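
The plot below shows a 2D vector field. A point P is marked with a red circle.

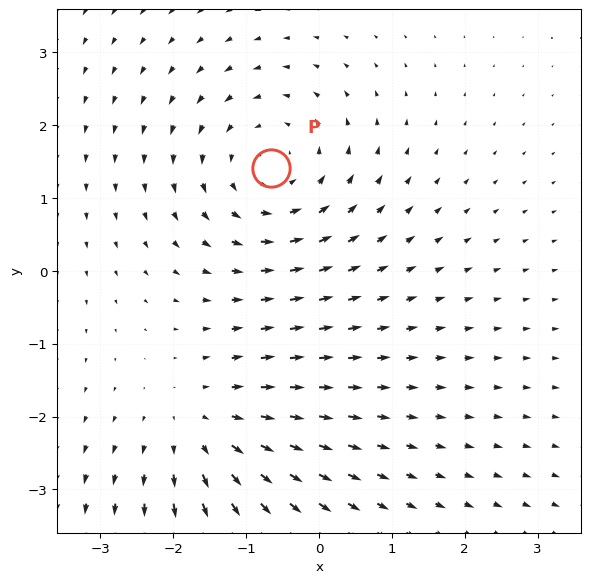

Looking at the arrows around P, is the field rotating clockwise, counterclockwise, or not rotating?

counterclockwise

Near P at (-0.7, 1.4) the arrows circulate counterclockwise. The curl (z-component) there is about +4; positive curl means counterclockwise rotation.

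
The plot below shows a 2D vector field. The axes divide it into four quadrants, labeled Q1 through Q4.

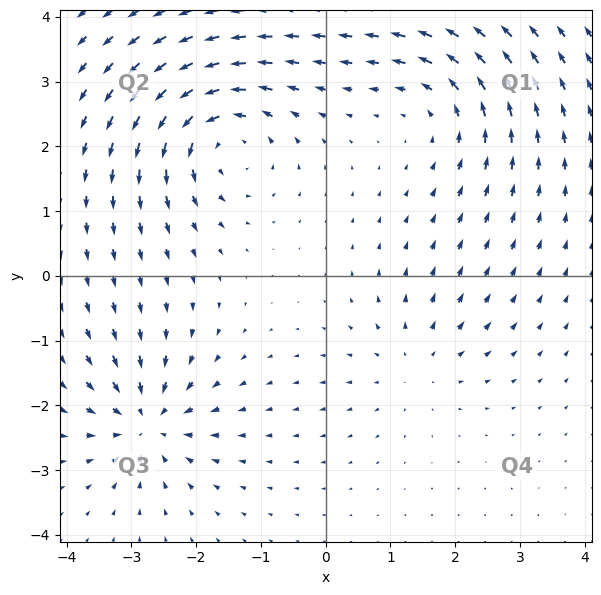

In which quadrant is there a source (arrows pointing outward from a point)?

Q4

The source sits at approximately (1.4, -1.3), which lies in quadrant Q4. The divergence there is about +3, positive as expected for a source.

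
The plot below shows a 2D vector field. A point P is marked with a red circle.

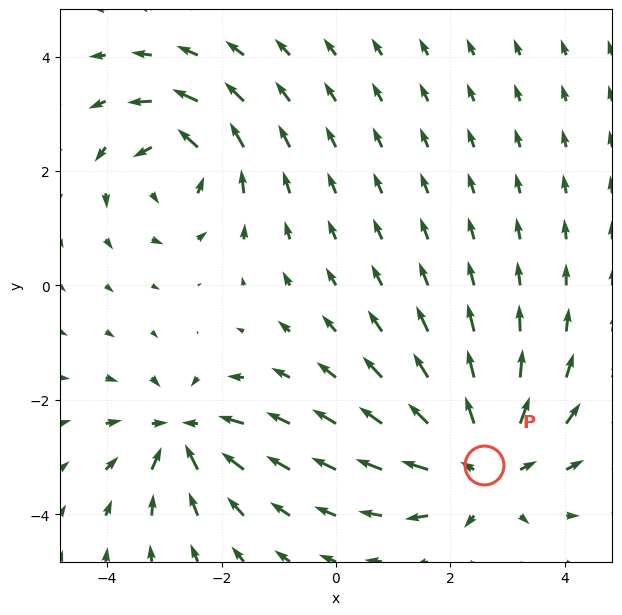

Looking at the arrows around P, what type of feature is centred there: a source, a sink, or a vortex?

source

At P (2.6, -3.1) the arrows spread outward. Divergence about +5, curl ≈0 — positive divergence with near-zero curl is a source.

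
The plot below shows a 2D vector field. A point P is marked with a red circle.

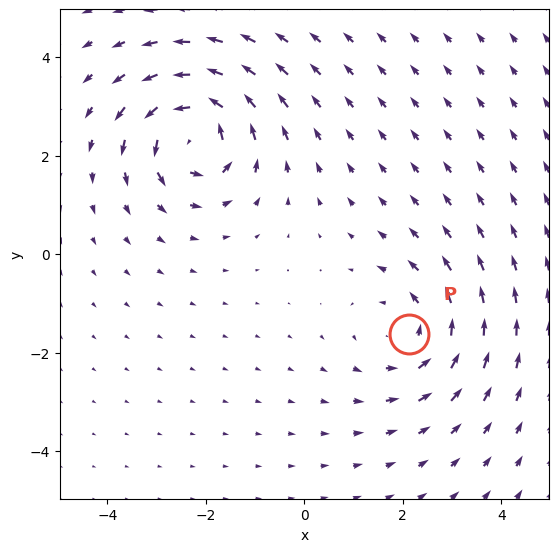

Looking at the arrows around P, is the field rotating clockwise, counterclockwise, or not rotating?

Near P at (2.1, -1.6) the arrows circulate counterclockwise. The curl (z-component) there is about +3; positive curl means counterclockwise rotation.

counterclockwise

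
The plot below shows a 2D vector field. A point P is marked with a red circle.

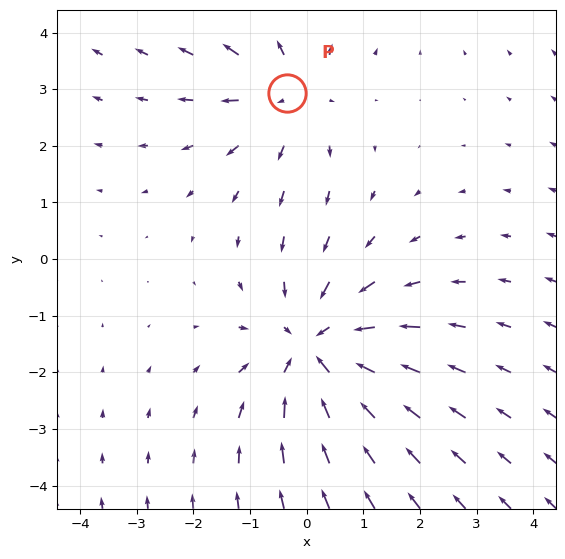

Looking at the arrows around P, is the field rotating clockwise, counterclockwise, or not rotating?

Near P at (-0.4, 2.9) the arrows show no circulation. The curl there is ≈0.

not rotating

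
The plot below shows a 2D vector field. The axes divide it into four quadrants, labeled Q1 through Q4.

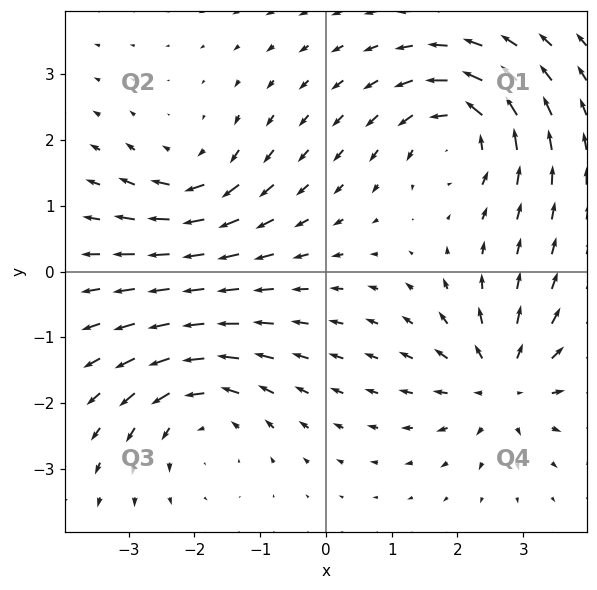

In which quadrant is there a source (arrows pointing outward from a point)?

Q4

The source sits at approximately (2.7, -1.7), which lies in quadrant Q4. The divergence there is about +5, positive as expected for a source.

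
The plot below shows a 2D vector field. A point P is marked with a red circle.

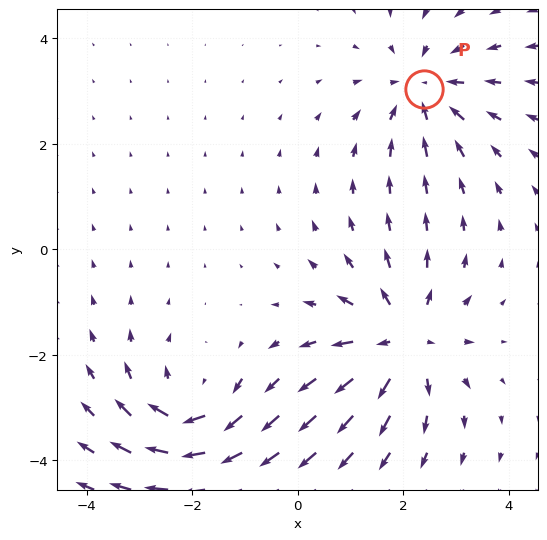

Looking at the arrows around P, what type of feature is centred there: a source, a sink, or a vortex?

At P (2.4, 3.0) the arrows converge inward. Divergence about -3, curl ≈0 — negative divergence with near-zero curl is a sink.

sink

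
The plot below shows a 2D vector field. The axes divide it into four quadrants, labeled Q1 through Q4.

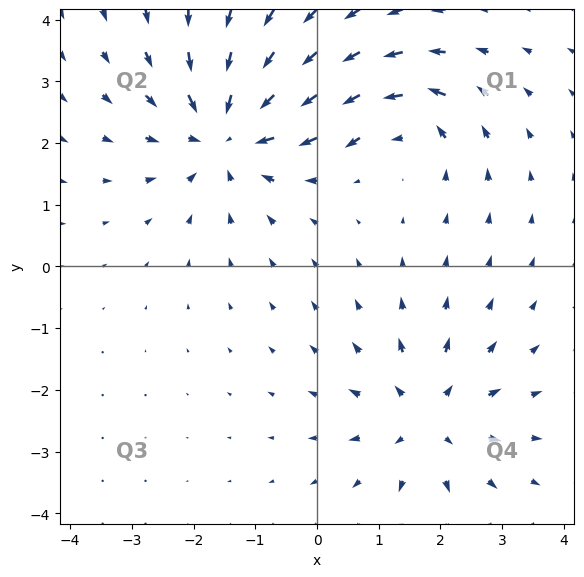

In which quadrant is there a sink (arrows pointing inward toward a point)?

The sink sits at approximately (-1.5, 2.2), which lies in quadrant Q2. The divergence there is about -5, negative as expected for a sink.

Q2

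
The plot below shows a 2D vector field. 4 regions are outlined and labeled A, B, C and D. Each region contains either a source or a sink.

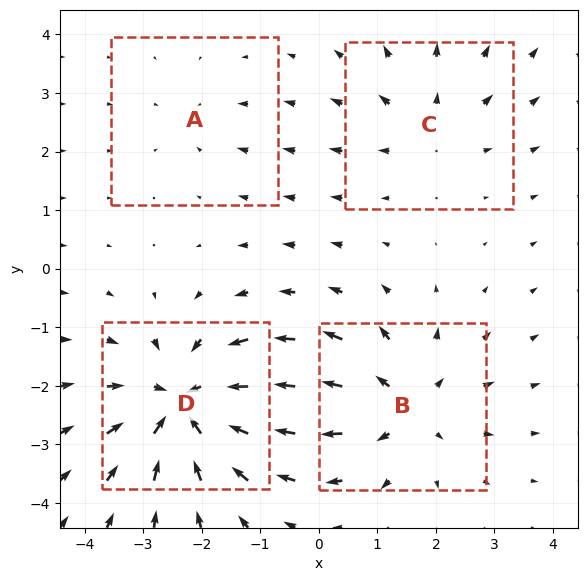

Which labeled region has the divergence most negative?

Divergence at each region's feature centre — A: about -2, B: about +5, C: about +3, D: about -6. Region D is most negative.

D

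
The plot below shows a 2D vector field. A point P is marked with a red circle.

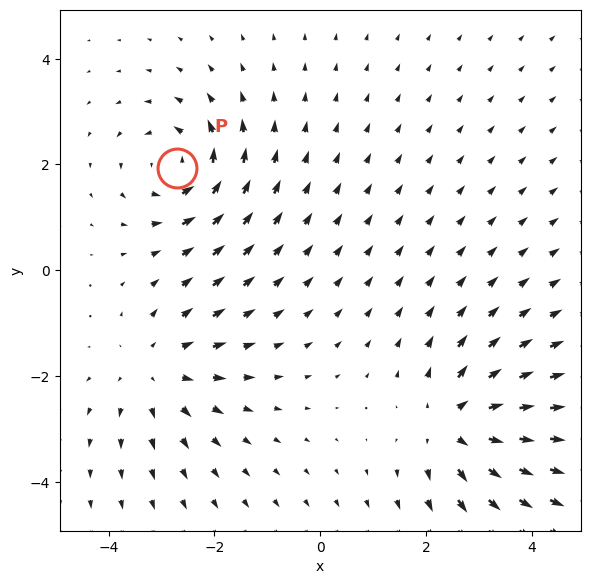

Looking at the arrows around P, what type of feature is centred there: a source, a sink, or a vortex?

vortex

At P (-2.7, 1.9) the arrows circulate counterclockwise. Divergence ≈0, curl about +4 — near-zero divergence with nonzero curl is a vortex.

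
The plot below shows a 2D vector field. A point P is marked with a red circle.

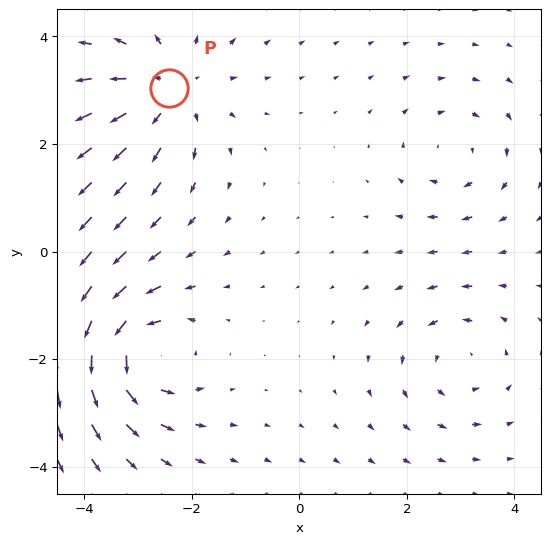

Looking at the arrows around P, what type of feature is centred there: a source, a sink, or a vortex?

source

At P (-2.4, 3.0) the arrows spread outward. Divergence about +4, curl ≈0 — positive divergence with near-zero curl is a source.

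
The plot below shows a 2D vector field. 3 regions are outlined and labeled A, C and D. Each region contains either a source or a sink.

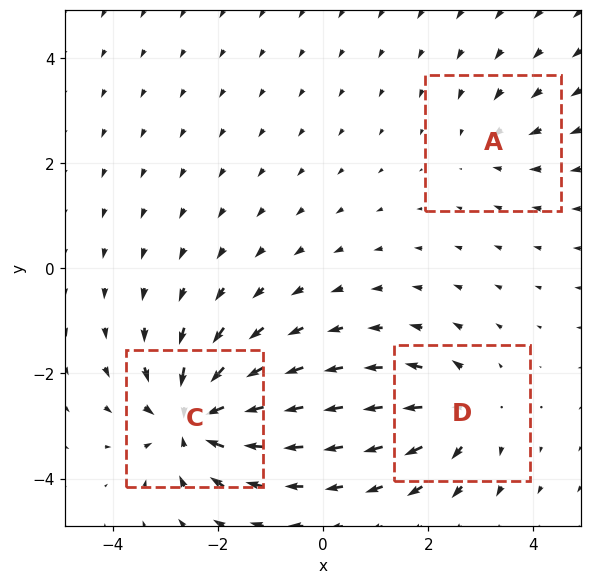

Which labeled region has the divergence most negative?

Divergence at each region's feature centre — A: about -2, C: about -6, D: about +4. Region C is most negative.

C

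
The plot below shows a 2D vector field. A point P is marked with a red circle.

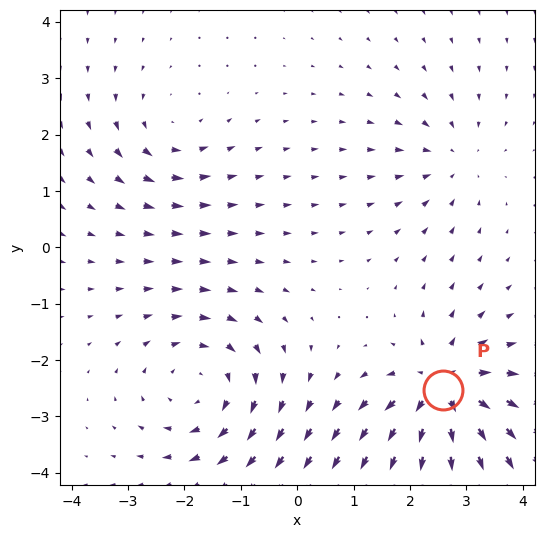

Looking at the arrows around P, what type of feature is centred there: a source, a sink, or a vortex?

At P (2.6, -2.5) the arrows spread outward. Divergence about +6, curl ≈0 — positive divergence with near-zero curl is a source.

source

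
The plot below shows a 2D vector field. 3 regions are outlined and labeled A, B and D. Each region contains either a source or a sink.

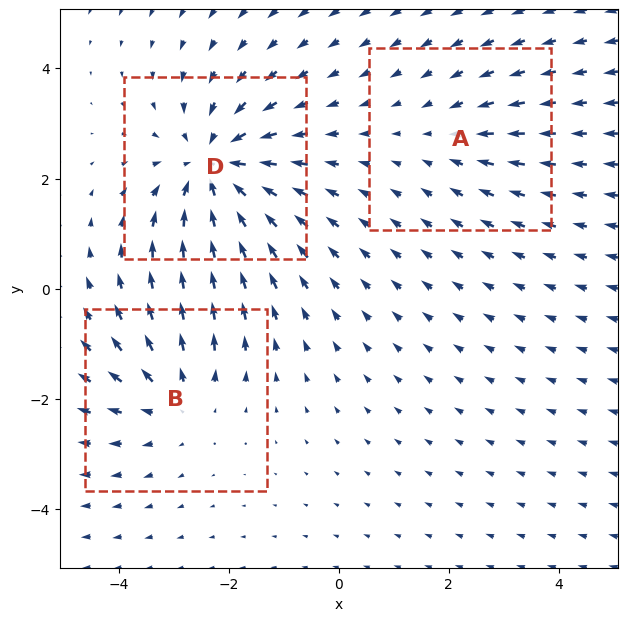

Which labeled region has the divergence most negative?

D

Divergence at each region's feature centre — A: about -2, B: about +3, D: about -4. Region D is most negative.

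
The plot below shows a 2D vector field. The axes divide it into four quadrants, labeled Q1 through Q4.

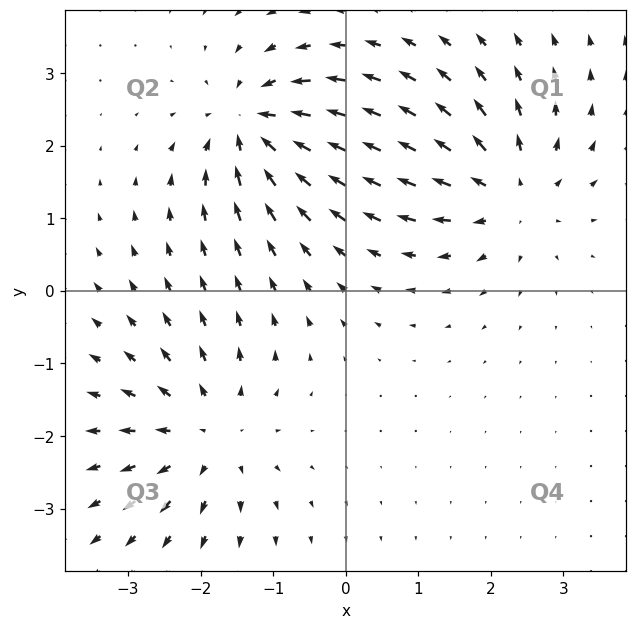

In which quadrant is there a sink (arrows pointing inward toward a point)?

Q2

The sink sits at approximately (-1.3, 2.3), which lies in quadrant Q2. The divergence there is about -5, negative as expected for a sink.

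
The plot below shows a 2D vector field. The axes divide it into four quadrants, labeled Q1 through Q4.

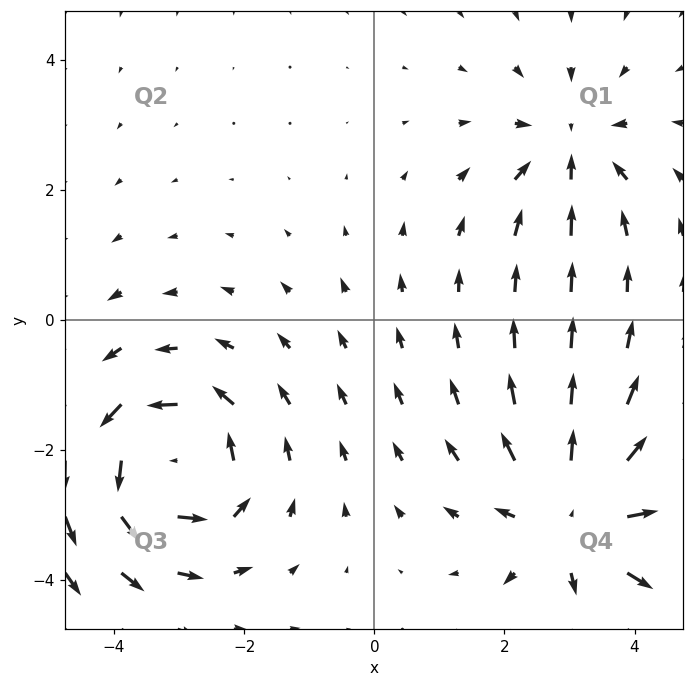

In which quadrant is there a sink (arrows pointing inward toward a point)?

Q1

The sink sits at approximately (3.0, 2.6), which lies in quadrant Q1. The divergence there is about -3, negative as expected for a sink.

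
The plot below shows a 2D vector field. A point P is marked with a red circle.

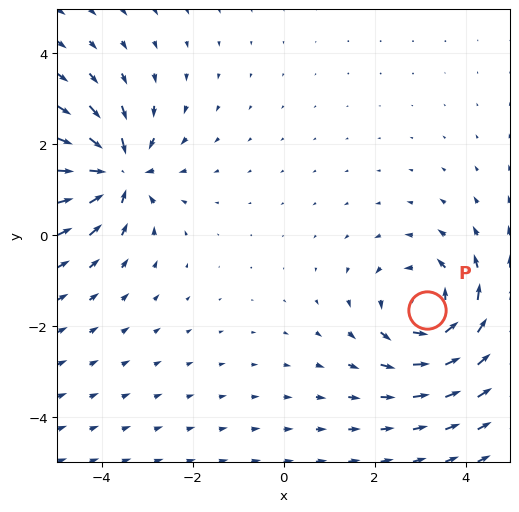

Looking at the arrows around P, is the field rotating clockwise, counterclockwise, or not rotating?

Near P at (3.1, -1.6) the arrows circulate counterclockwise. The curl (z-component) there is about +4; positive curl means counterclockwise rotation.

counterclockwise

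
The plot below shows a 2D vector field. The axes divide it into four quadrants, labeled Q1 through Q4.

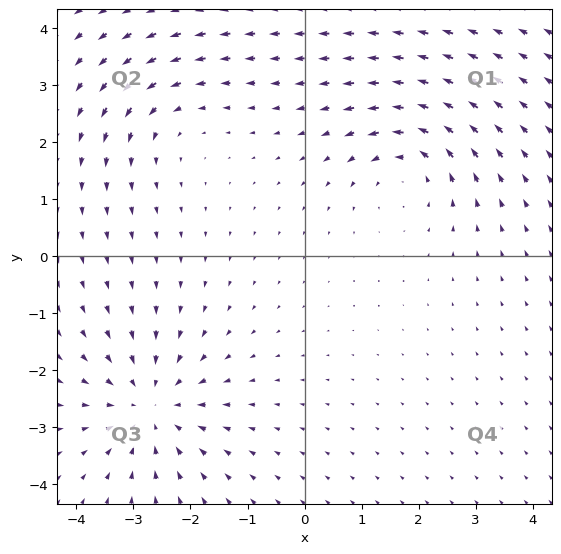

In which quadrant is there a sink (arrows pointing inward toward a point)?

The sink sits at approximately (-2.7, -2.6), which lies in quadrant Q3. The divergence there is about -4, negative as expected for a sink.

Q3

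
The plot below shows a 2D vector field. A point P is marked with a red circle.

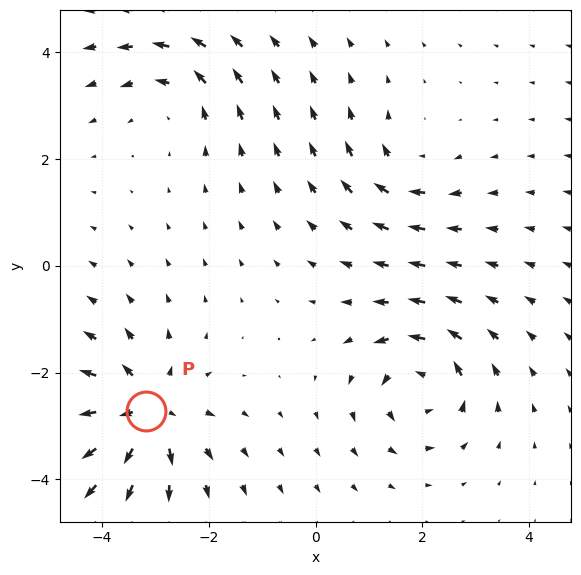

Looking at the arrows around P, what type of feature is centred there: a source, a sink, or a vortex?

At P (-3.2, -2.7) the arrows spread outward. Divergence about +6, curl ≈0 — positive divergence with near-zero curl is a source.

source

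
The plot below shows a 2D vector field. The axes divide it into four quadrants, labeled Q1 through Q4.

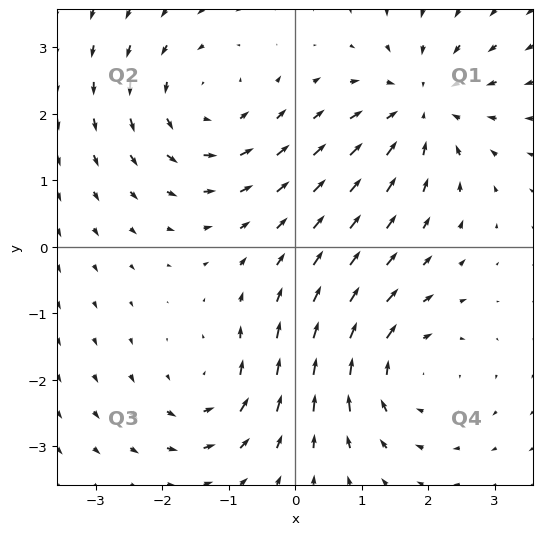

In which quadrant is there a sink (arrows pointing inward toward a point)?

The sink sits at approximately (1.9, 2.1), which lies in quadrant Q1. The divergence there is about -5, negative as expected for a sink.

Q1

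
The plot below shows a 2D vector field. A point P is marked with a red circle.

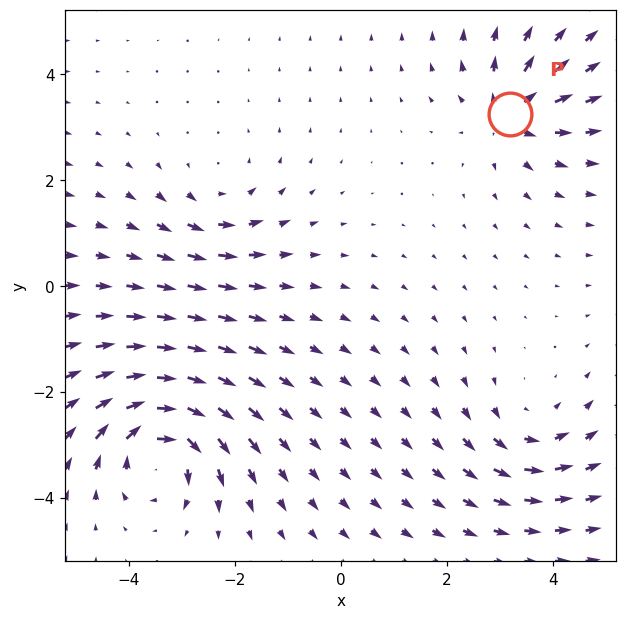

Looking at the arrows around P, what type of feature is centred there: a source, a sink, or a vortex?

source

At P (3.2, 3.2) the arrows spread outward. Divergence about +4, curl ≈0 — positive divergence with near-zero curl is a source.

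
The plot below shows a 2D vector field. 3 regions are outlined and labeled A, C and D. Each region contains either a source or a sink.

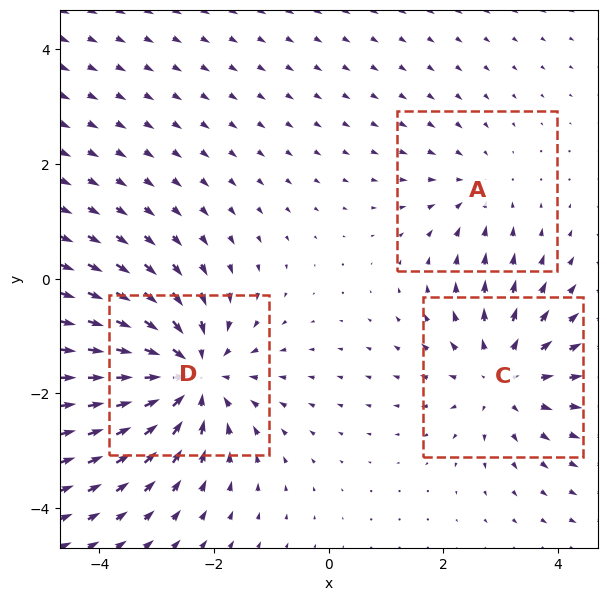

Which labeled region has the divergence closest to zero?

Divergence at each region's feature centre — A: about -2, C: about +3, D: about -4. Region A is closest to zero.

A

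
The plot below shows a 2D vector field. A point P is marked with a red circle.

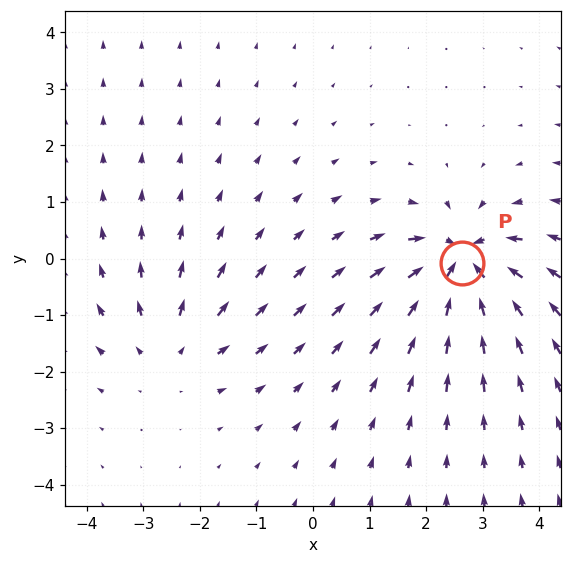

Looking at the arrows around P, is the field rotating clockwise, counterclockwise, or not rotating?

Near P at (2.6, -0.1) the arrows show no circulation. The curl there is ≈0.

not rotating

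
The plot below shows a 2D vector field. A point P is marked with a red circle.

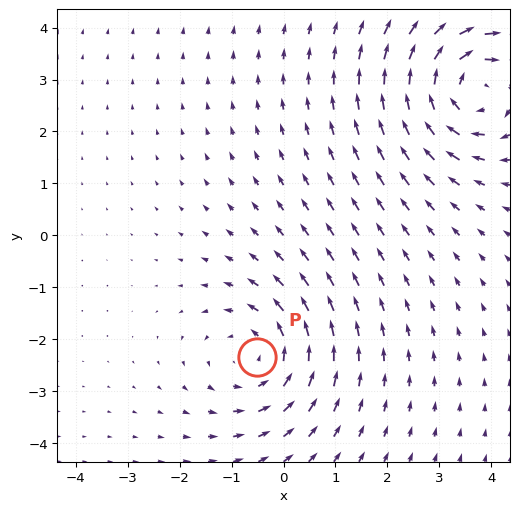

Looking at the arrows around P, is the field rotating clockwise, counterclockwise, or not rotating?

Near P at (-0.5, -2.3) the arrows circulate counterclockwise. The curl (z-component) there is about +3; positive curl means counterclockwise rotation.

counterclockwise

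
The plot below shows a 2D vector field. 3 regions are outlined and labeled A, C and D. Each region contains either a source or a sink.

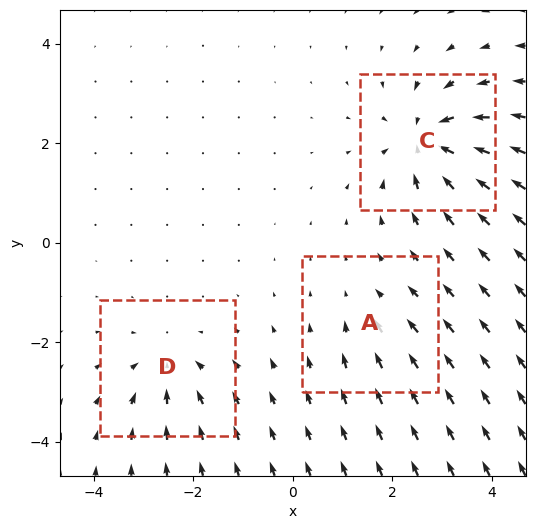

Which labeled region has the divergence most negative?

Divergence at each region's feature centre — A: about -2, C: about -6, D: about -4. Region C is most negative.

C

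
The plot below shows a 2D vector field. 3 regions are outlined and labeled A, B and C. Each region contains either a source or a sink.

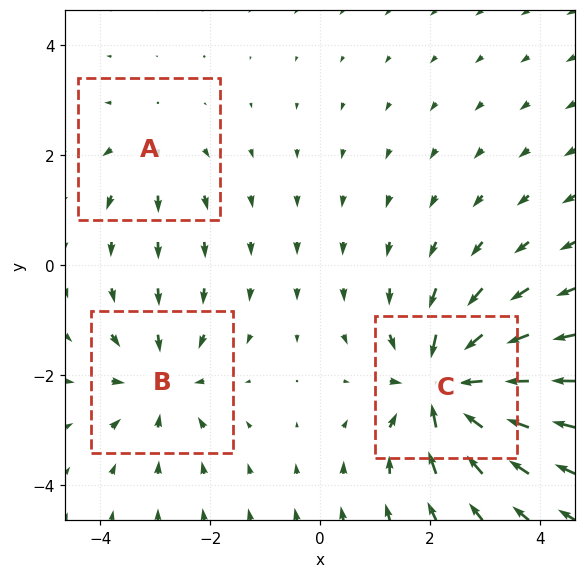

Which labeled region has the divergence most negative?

Divergence at each region's feature centre — A: about +2, B: about -3, C: about -6. Region C is most negative.

C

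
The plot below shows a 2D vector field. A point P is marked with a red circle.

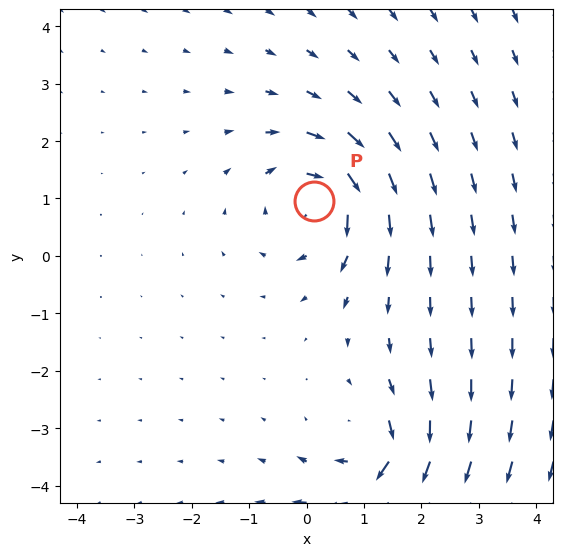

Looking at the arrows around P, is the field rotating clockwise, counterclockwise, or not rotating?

clockwise

Near P at (0.1, 1.0) the arrows circulate clockwise. The curl (z-component) there is about -5; negative curl means clockwise rotation.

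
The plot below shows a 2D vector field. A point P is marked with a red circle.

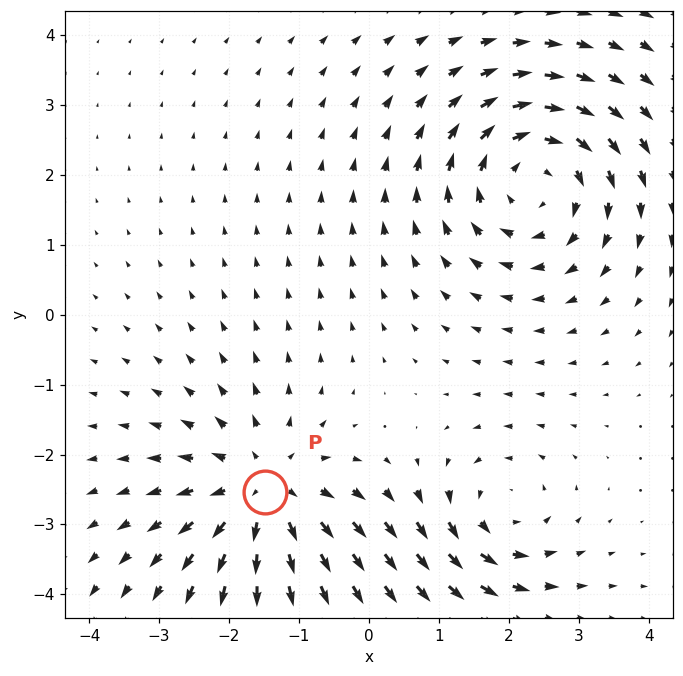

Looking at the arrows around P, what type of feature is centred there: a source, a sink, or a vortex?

source

At P (-1.5, -2.5) the arrows spread outward. Divergence about +4, curl ≈0 — positive divergence with near-zero curl is a source.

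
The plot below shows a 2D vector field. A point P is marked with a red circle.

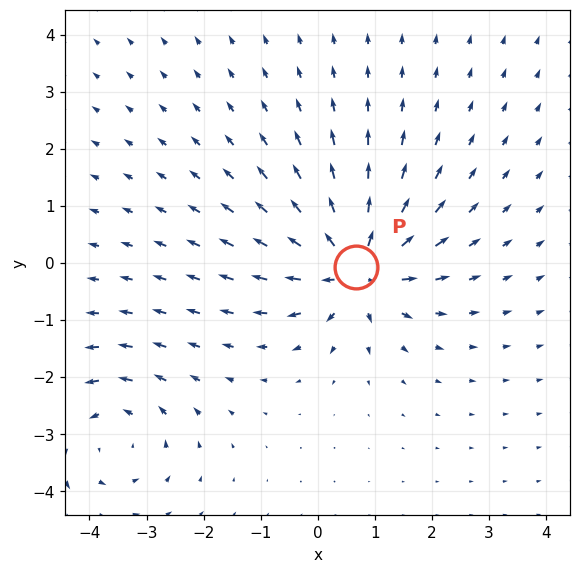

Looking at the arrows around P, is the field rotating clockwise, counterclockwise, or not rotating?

not rotating

Near P at (0.7, -0.1) the arrows show no circulation. The curl there is ≈0.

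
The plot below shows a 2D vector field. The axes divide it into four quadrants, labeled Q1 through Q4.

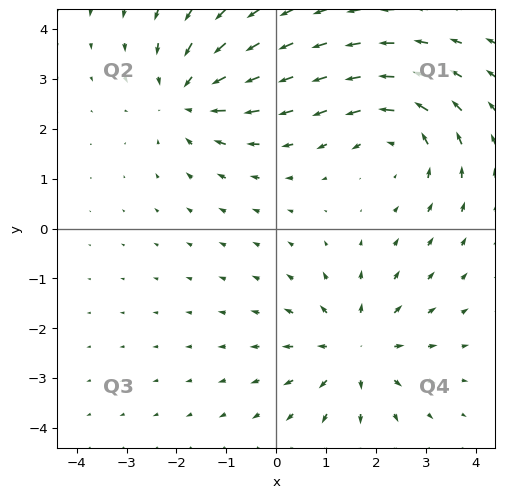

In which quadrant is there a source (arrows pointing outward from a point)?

Q4

The source sits at approximately (1.6, -2.4), which lies in quadrant Q4. The divergence there is about +4, positive as expected for a source.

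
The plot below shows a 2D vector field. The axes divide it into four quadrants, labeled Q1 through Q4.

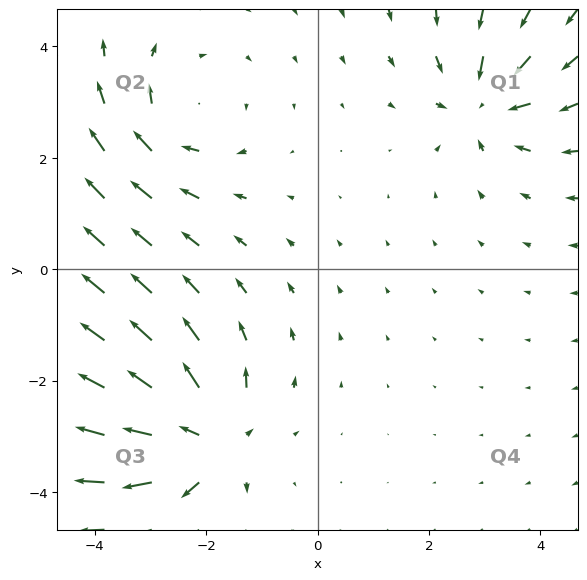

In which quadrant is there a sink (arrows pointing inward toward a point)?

Q1

The sink sits at approximately (3.0, 3.0), which lies in quadrant Q1. The divergence there is about -4, negative as expected for a sink.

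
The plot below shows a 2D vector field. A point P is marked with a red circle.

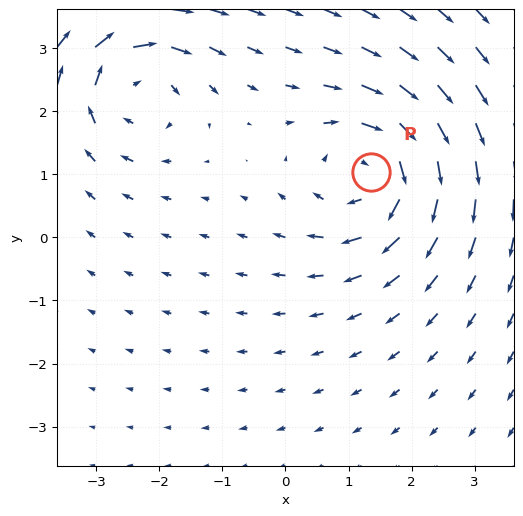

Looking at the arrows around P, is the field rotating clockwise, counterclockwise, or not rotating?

clockwise

Near P at (1.4, 1.0) the arrows circulate clockwise. The curl (z-component) there is about -5; negative curl means clockwise rotation.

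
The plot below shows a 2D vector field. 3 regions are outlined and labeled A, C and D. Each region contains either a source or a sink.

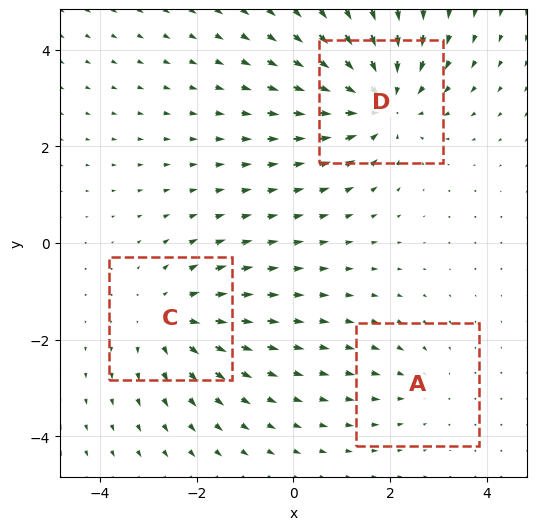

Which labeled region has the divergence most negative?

Divergence at each region's feature centre — A: about -2, C: about +3, D: about -4. Region D is most negative.

D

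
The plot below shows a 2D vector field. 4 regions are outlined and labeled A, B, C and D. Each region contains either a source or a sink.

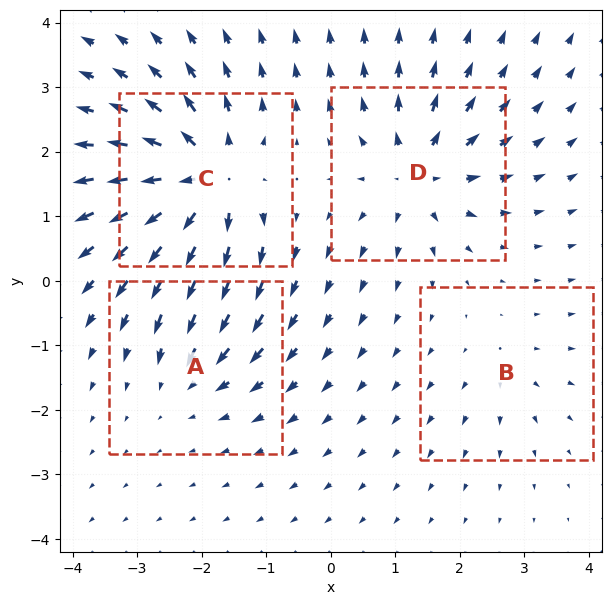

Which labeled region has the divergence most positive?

Divergence at each region's feature centre — A: about -4, B: about +3, C: about +9, D: about +6. Region C is most positive.

C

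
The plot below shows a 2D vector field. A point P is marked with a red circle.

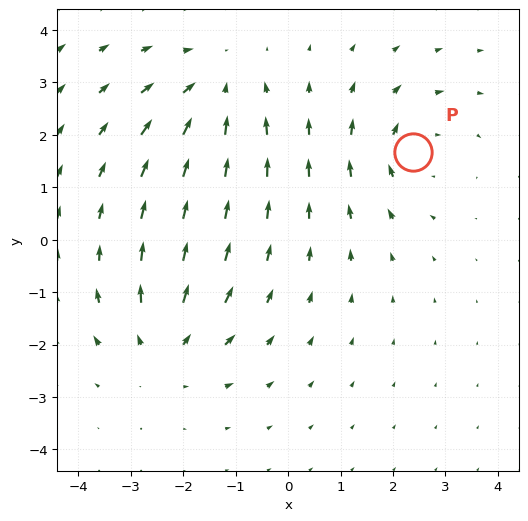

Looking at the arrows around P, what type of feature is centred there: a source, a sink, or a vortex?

vortex

At P (2.4, 1.7) the arrows circulate clockwise. Divergence ≈0, curl about -4 — near-zero divergence with nonzero curl is a vortex.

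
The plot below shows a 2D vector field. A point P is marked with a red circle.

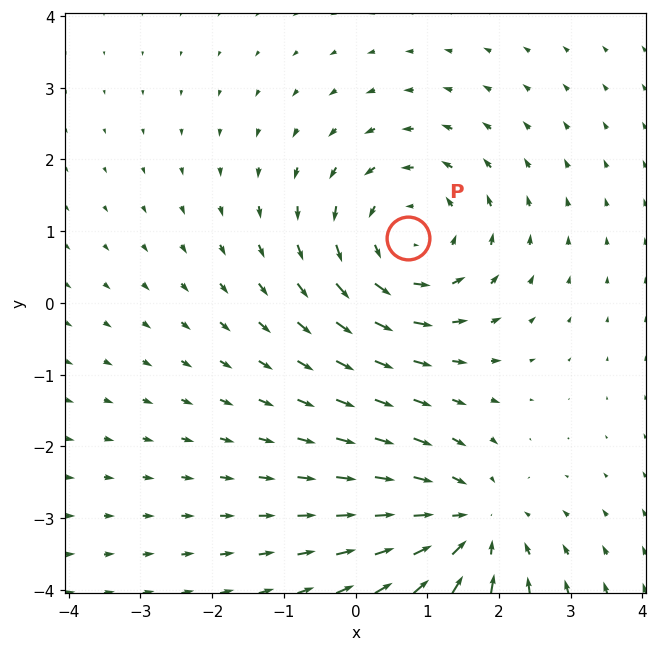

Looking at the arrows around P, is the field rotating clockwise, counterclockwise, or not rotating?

Near P at (0.7, 0.9) the arrows circulate counterclockwise. The curl (z-component) there is about +4; positive curl means counterclockwise rotation.

counterclockwise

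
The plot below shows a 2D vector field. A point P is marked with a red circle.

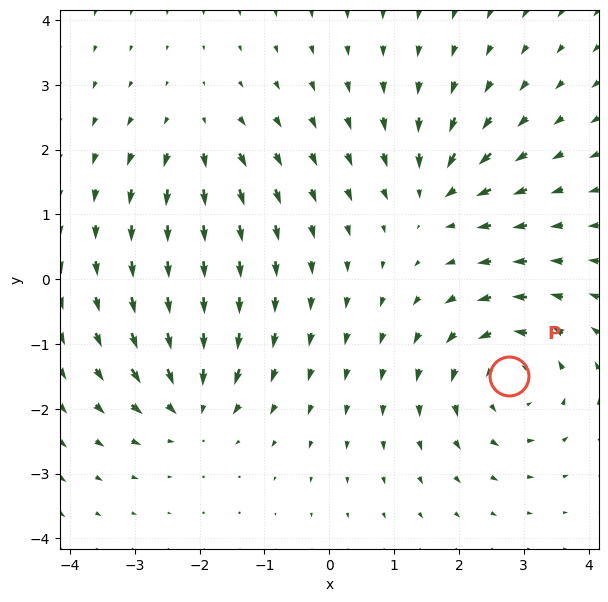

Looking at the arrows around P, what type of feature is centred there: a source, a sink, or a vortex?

vortex

At P (2.8, -1.5) the arrows circulate counterclockwise. Divergence ≈0, curl about +5 — near-zero divergence with nonzero curl is a vortex.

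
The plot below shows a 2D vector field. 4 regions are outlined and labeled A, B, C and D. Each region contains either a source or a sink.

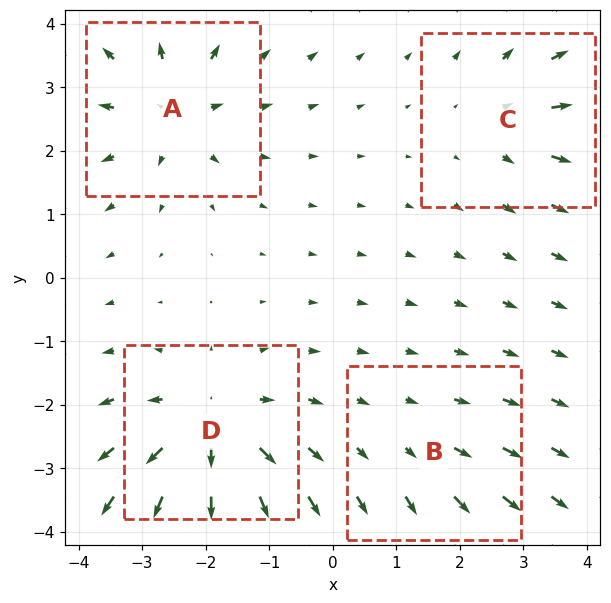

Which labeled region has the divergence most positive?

D

Divergence at each region's feature centre — A: about +5, B: about +2, C: about +3, D: about +7. Region D is most positive.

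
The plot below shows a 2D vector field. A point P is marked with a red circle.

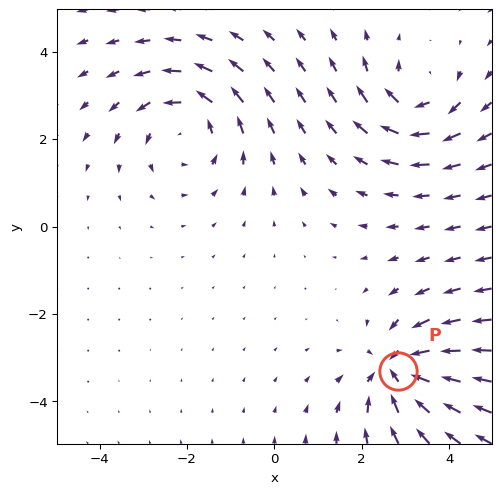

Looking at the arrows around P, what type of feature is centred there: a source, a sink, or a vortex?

sink

At P (2.8, -3.3) the arrows converge inward. Divergence about -5, curl ≈0 — negative divergence with near-zero curl is a sink.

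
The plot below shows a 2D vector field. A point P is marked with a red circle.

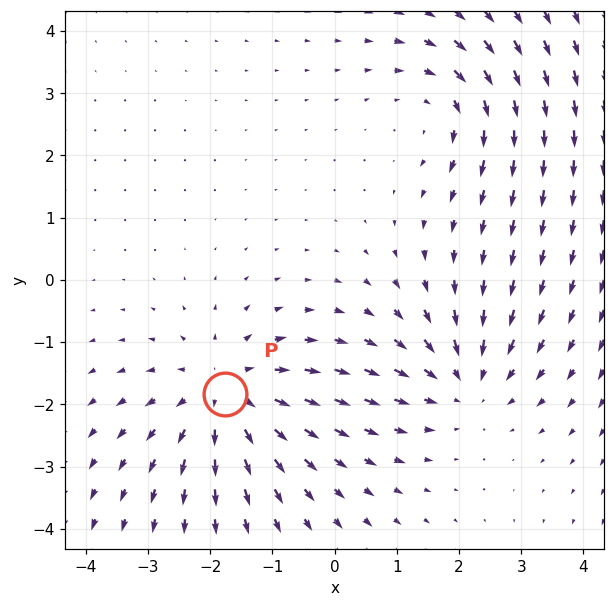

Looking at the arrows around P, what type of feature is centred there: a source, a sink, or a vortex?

At P (-1.8, -1.8) the arrows spread outward. Divergence about +4, curl ≈0 — positive divergence with near-zero curl is a source.

source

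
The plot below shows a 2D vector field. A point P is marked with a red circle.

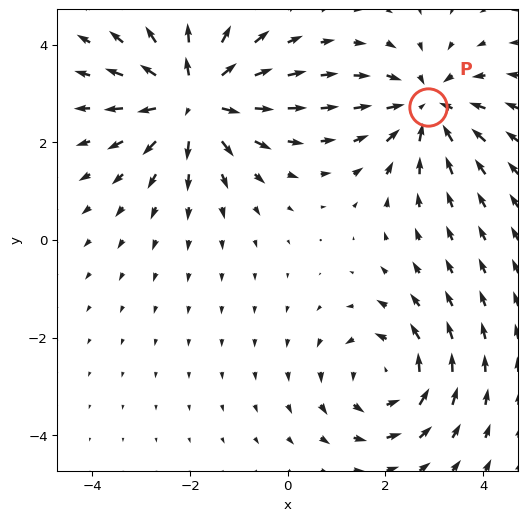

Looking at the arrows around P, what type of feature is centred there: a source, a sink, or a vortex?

At P (2.9, 2.7) the arrows converge inward. Divergence about -3, curl ≈0 — negative divergence with near-zero curl is a sink.

sink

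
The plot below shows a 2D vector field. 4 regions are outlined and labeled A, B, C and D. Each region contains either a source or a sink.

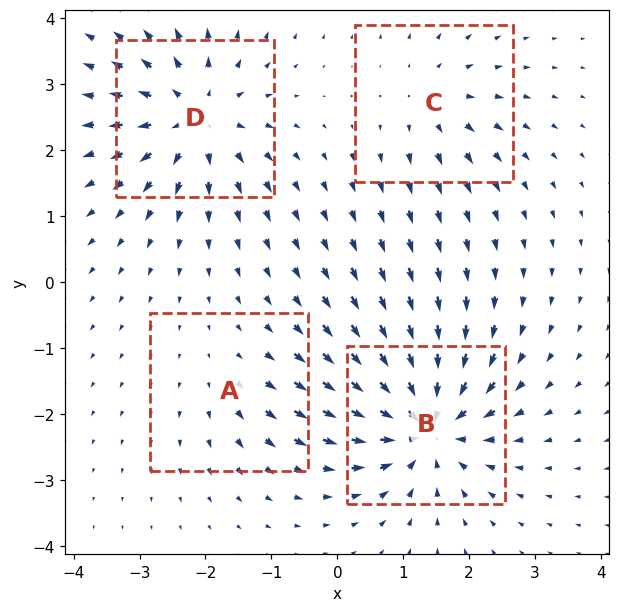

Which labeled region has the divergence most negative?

B

Divergence at each region's feature centre — A: about +2, B: about -8, C: about +4, D: about +7. Region B is most negative.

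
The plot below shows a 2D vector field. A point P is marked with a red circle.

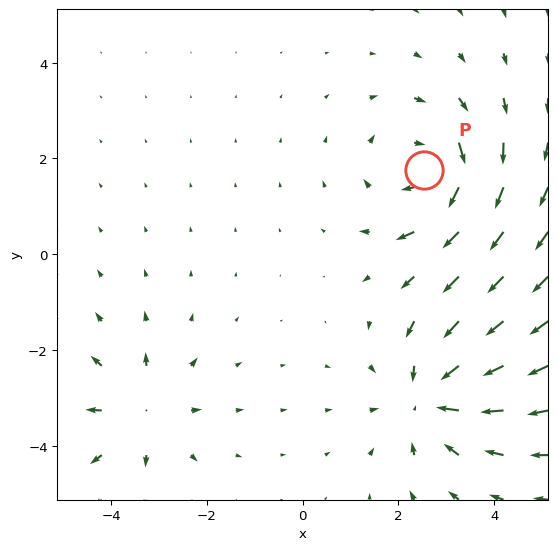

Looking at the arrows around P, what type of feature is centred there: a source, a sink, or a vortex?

At P (2.5, 1.8) the arrows circulate clockwise. Divergence ≈0, curl about -4 — near-zero divergence with nonzero curl is a vortex.

vortex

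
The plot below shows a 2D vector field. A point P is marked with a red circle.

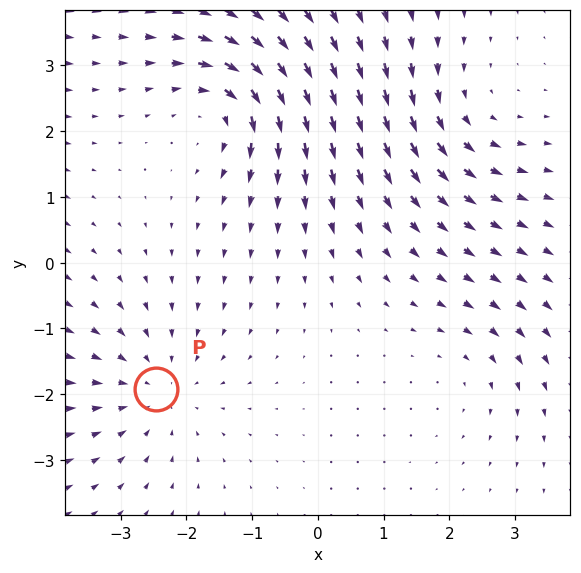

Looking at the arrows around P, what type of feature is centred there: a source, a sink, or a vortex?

sink

At P (-2.5, -1.9) the arrows converge inward. Divergence about -3, curl ≈0 — negative divergence with near-zero curl is a sink.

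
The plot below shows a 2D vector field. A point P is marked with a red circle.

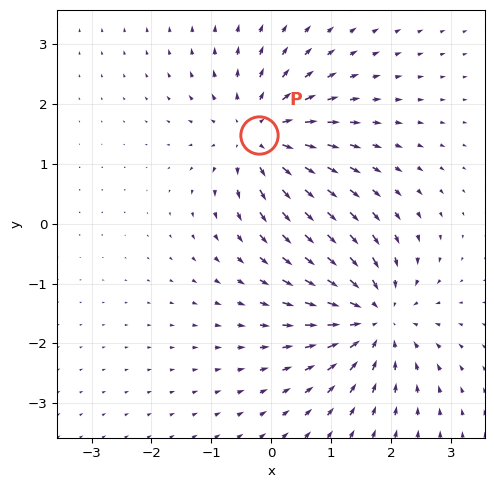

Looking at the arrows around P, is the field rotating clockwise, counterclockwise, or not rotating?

Near P at (-0.2, 1.5) the arrows show no circulation. The curl there is ≈0.

not rotating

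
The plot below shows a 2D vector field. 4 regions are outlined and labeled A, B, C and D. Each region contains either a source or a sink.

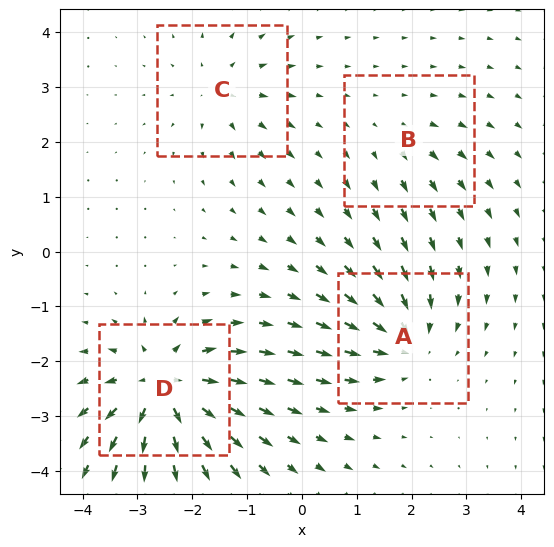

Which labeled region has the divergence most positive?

Divergence at each region's feature centre — A: about -6, B: about +2, C: about +4, D: about +9. Region D is most positive.

D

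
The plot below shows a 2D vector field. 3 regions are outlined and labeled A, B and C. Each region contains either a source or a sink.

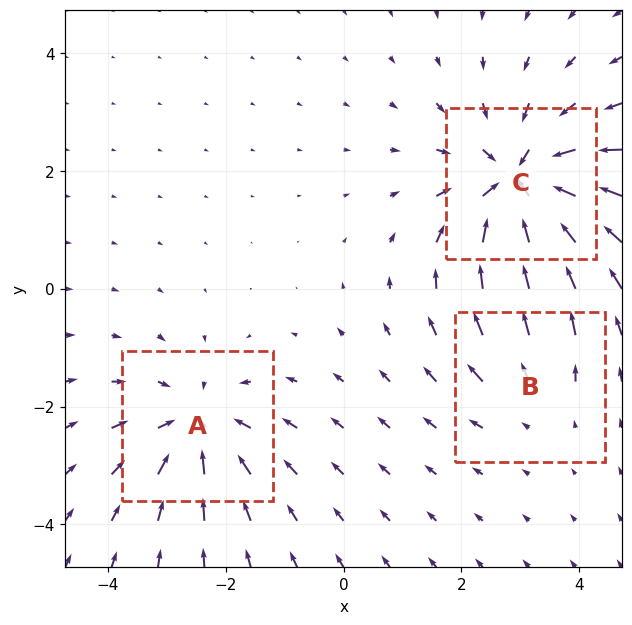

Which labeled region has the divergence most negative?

C

Divergence at each region's feature centre — A: about -4, B: about +2, C: about -5. Region C is most negative.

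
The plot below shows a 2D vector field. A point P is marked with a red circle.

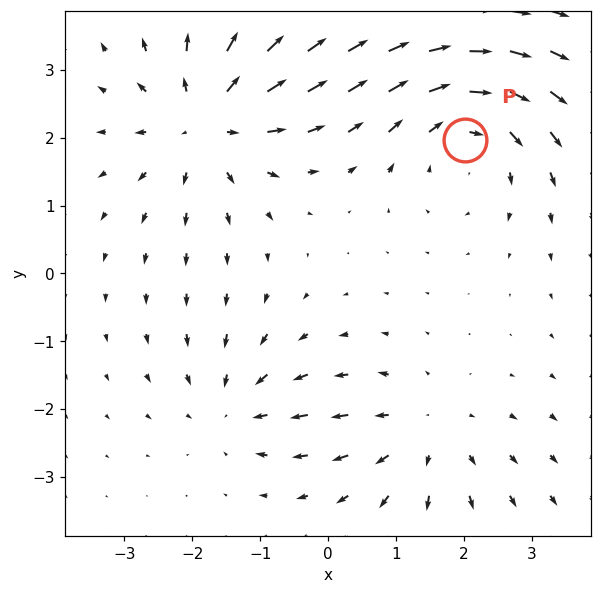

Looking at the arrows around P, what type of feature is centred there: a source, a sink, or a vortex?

vortex

At P (2.0, 2.0) the arrows circulate clockwise. Divergence ≈0, curl about -4 — near-zero divergence with nonzero curl is a vortex.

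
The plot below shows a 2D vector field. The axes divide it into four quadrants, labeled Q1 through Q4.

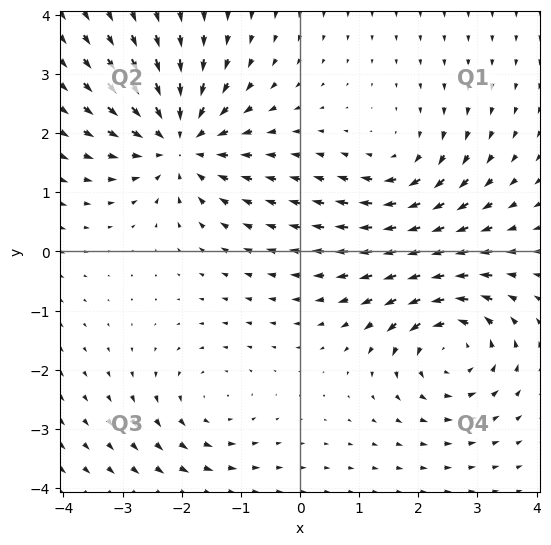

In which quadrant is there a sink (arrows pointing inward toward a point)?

The sink sits at approximately (-2.0, 1.8), which lies in quadrant Q2. The divergence there is about -6, negative as expected for a sink.

Q2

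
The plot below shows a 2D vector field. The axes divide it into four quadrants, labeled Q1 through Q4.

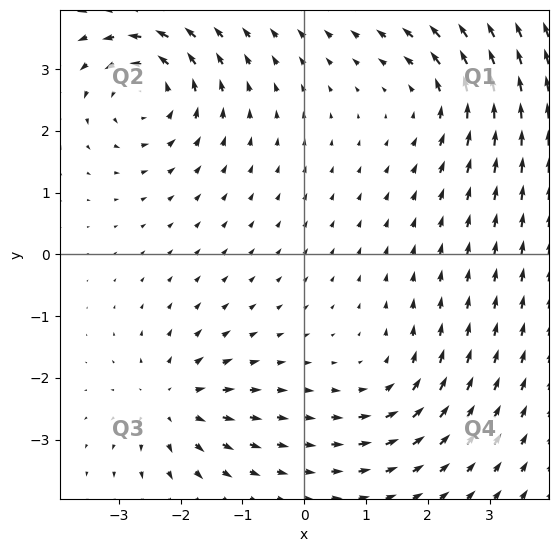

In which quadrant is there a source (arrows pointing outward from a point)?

Q3

The source sits at approximately (-2.1, -2.4), which lies in quadrant Q3. The divergence there is about +5, positive as expected for a source.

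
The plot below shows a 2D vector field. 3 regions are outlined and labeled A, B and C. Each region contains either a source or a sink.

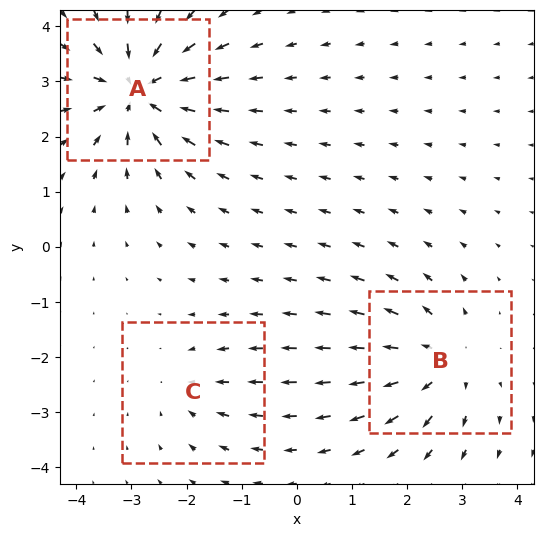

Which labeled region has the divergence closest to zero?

C

Divergence at each region's feature centre — A: about -5, B: about +4, C: about -2. Region C is closest to zero.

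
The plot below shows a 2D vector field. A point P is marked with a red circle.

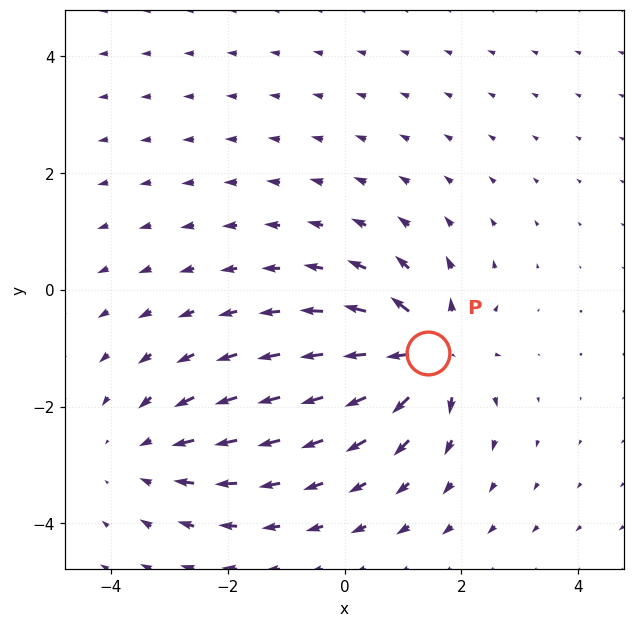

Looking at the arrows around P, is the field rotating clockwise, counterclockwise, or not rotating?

Near P at (1.4, -1.1) the arrows show no circulation. The curl there is ≈0.

not rotating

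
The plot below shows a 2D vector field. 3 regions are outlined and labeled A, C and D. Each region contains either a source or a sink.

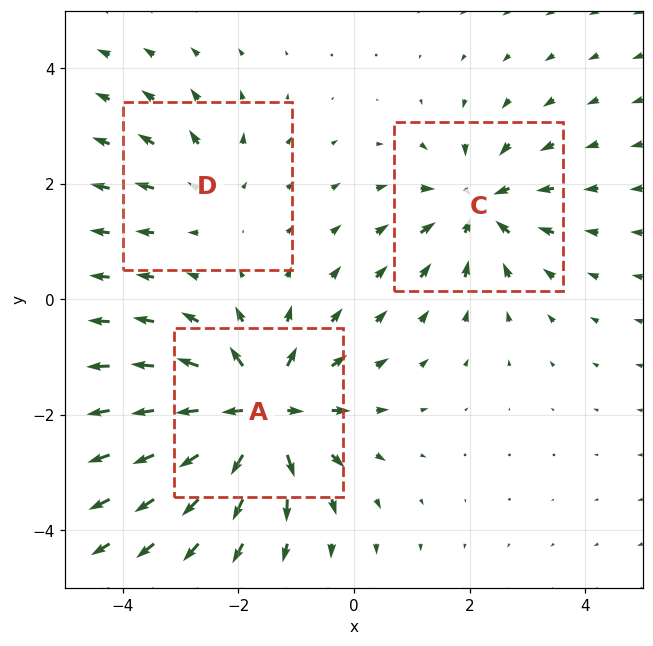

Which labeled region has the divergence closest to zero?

Divergence at each region's feature centre — A: about +6, C: about -4, D: about +2. Region D is closest to zero.

D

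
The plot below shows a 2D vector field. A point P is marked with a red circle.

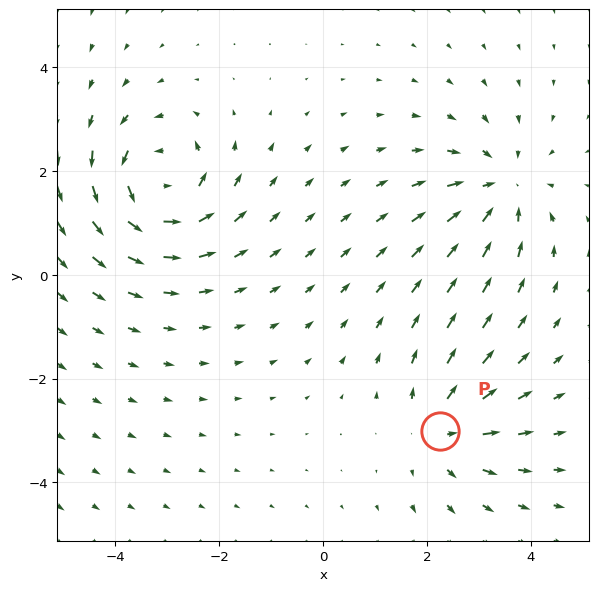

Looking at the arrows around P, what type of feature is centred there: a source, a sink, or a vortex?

source

At P (2.3, -3.0) the arrows spread outward. Divergence about +3, curl ≈0 — positive divergence with near-zero curl is a source.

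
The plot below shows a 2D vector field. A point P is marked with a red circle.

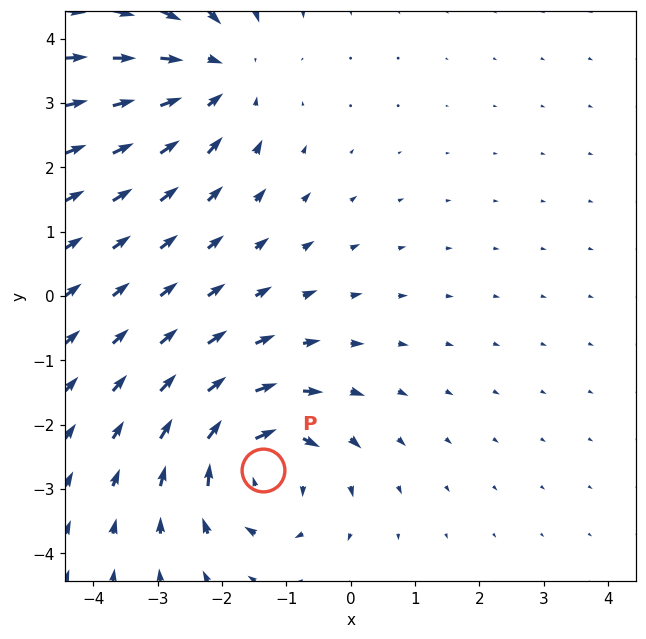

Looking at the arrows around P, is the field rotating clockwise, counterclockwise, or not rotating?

clockwise

Near P at (-1.4, -2.7) the arrows circulate clockwise. The curl (z-component) there is about -6; negative curl means clockwise rotation.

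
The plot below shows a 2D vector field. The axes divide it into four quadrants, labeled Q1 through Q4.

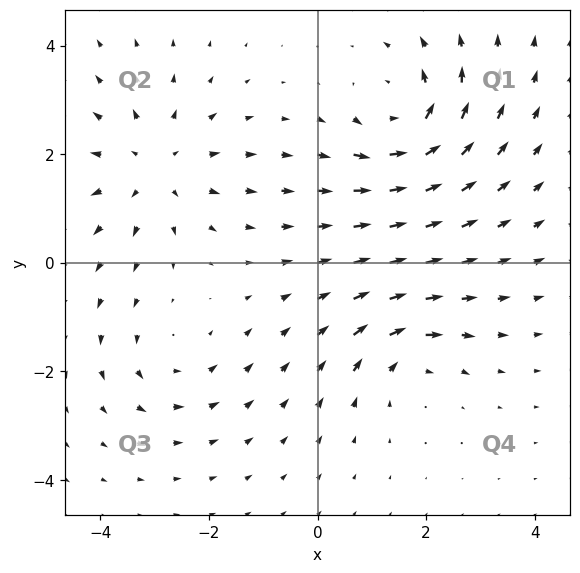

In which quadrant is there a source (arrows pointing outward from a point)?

The source sits at approximately (-3.0, 1.8), which lies in quadrant Q2. The divergence there is about +4, positive as expected for a source.

Q2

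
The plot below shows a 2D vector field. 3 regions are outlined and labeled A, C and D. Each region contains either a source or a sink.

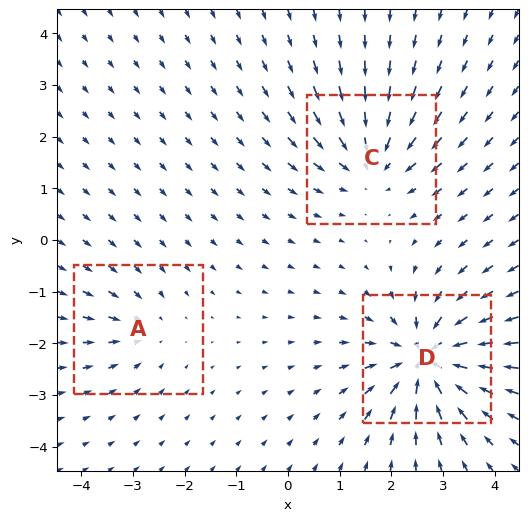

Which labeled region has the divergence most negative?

D

Divergence at each region's feature centre — A: about -2, C: about -4, D: about -6. Region D is most negative.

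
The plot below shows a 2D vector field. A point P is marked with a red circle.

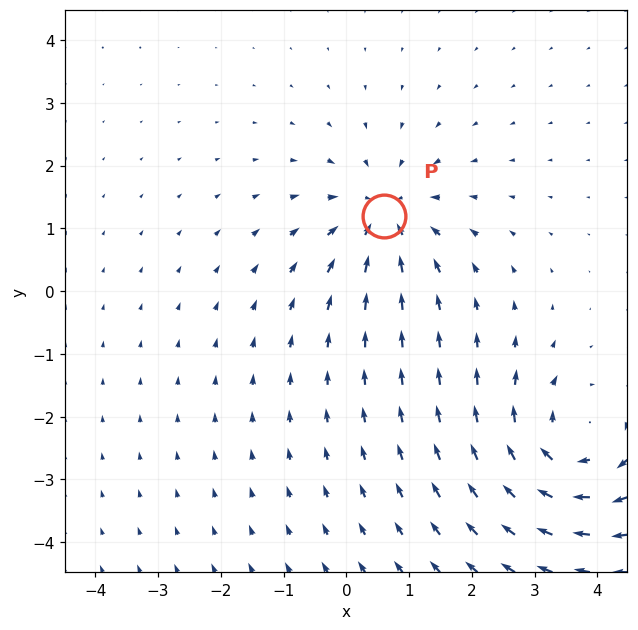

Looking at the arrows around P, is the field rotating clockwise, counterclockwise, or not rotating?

Near P at (0.6, 1.2) the arrows show no circulation. The curl there is ≈0.

not rotating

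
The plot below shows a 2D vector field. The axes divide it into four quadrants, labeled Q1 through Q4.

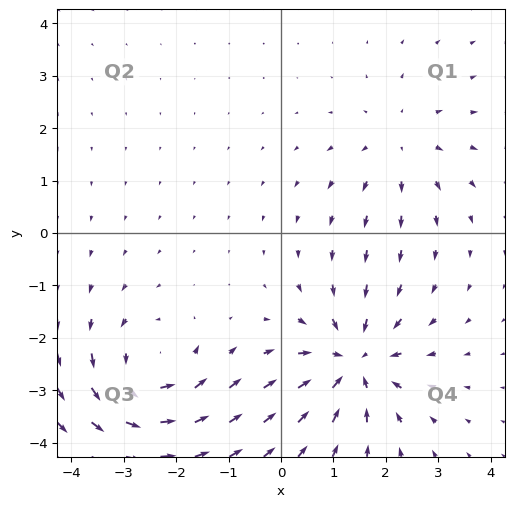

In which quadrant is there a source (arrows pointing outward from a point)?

Q1

The source sits at approximately (2.3, 1.7), which lies in quadrant Q1. The divergence there is about +3, positive as expected for a source.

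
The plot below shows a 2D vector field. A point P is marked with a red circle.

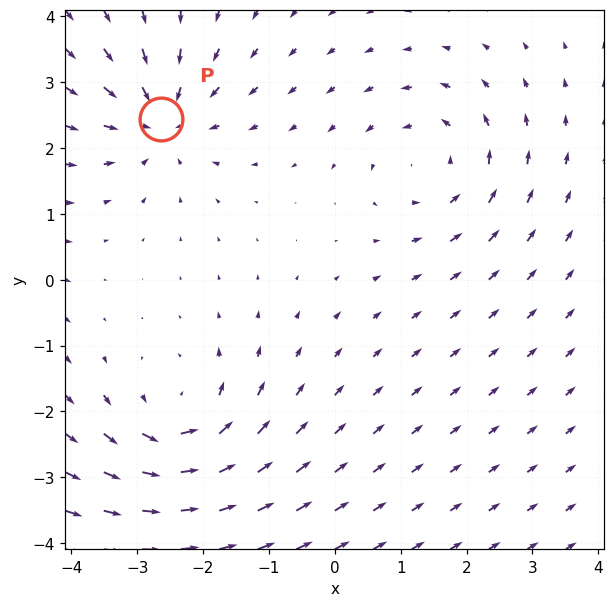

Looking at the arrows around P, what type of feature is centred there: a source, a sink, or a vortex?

At P (-2.6, 2.4) the arrows converge inward. Divergence about -4, curl ≈0 — negative divergence with near-zero curl is a sink.

sink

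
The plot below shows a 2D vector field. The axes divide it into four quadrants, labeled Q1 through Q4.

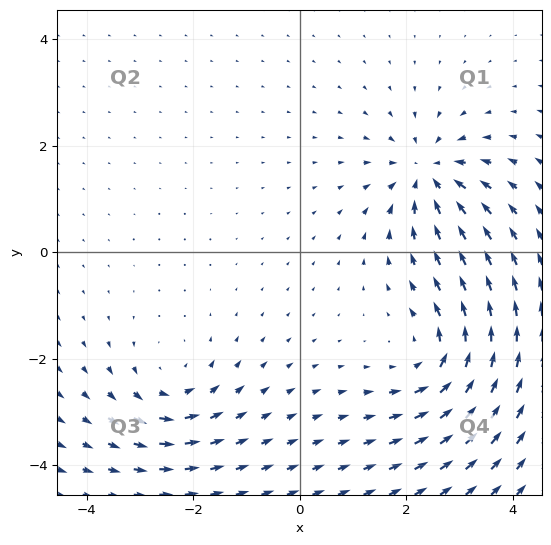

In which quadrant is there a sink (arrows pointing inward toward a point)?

The sink sits at approximately (2.4, 1.5), which lies in quadrant Q1. The divergence there is about -4, negative as expected for a sink.

Q1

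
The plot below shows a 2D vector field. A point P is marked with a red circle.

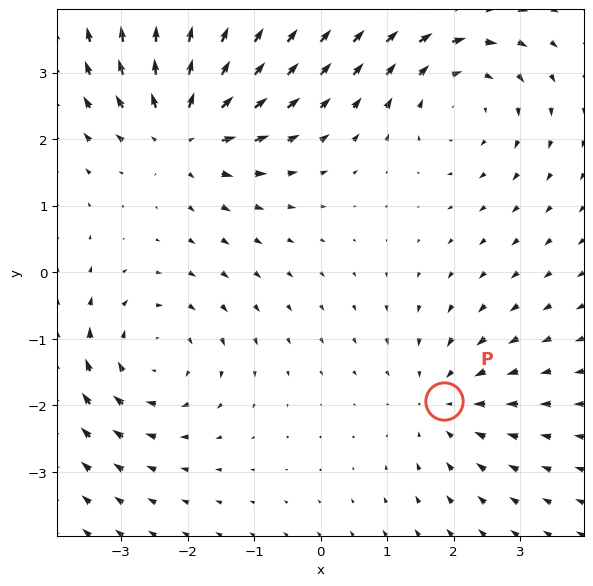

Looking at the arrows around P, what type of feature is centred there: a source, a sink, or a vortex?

sink

At P (1.8, -1.9) the arrows converge inward. Divergence about -3, curl ≈0 — negative divergence with near-zero curl is a sink.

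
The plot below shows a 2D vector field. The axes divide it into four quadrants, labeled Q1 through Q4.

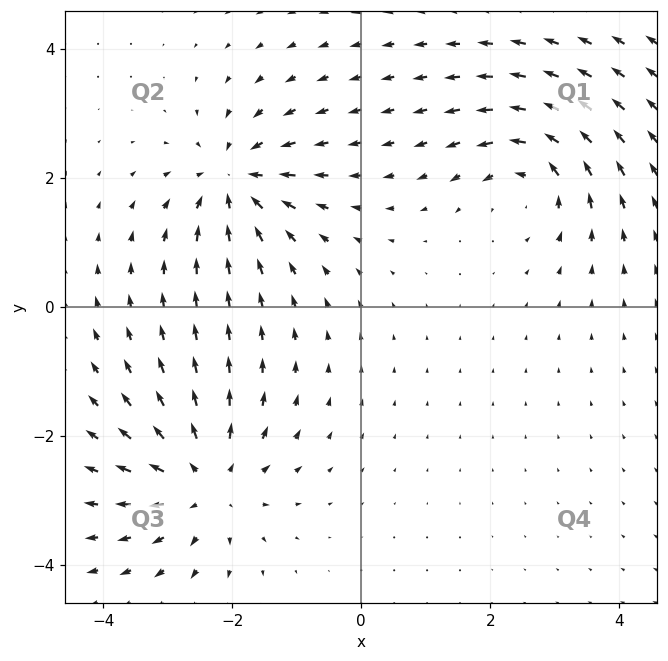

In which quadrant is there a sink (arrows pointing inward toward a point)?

The sink sits at approximately (-2.0, 2.0), which lies in quadrant Q2. The divergence there is about -5, negative as expected for a sink.

Q2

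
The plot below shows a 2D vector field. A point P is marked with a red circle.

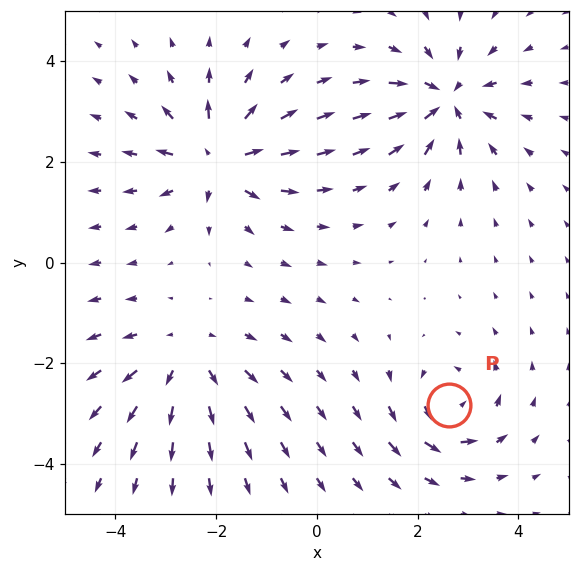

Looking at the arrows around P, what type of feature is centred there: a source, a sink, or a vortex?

vortex

At P (2.6, -2.8) the arrows circulate counterclockwise. Divergence ≈0, curl about +5 — near-zero divergence with nonzero curl is a vortex.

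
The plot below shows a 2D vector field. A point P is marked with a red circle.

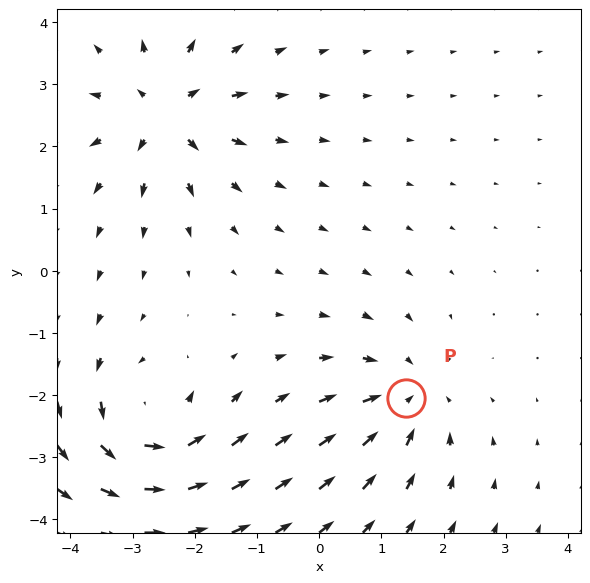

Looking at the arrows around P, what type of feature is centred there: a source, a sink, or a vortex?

sink

At P (1.4, -2.0) the arrows converge inward. Divergence about -4, curl ≈0 — negative divergence with near-zero curl is a sink.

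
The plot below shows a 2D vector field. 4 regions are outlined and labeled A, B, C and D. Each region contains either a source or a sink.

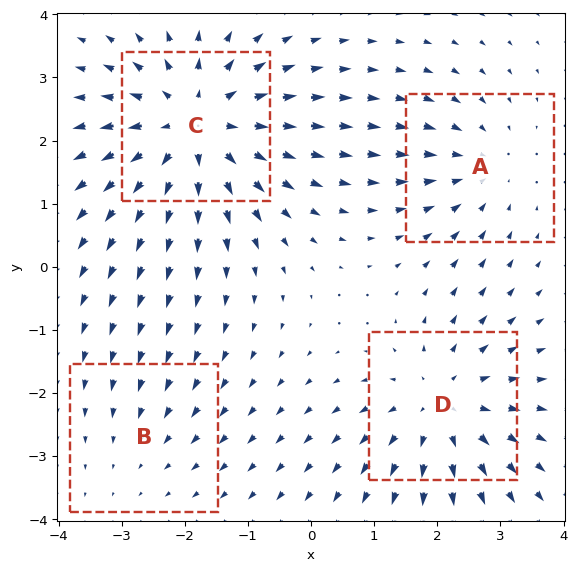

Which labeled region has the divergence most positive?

Divergence at each region's feature centre — A: about -3, B: about -2, C: about +6, D: about +4. Region C is most positive.

C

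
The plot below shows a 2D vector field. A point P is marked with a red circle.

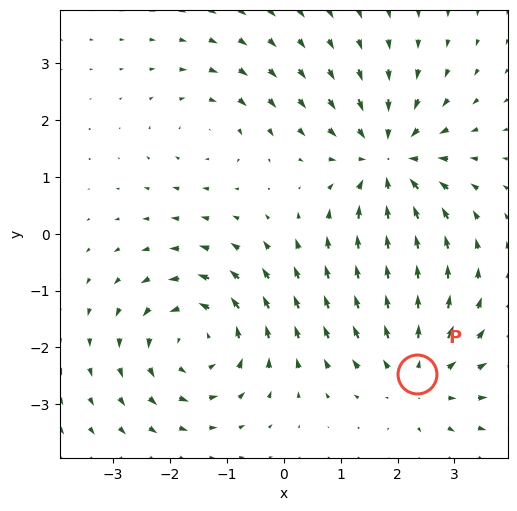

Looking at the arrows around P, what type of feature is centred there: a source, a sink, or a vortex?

source

At P (2.3, -2.5) the arrows spread outward. Divergence about +3, curl ≈0 — positive divergence with near-zero curl is a source.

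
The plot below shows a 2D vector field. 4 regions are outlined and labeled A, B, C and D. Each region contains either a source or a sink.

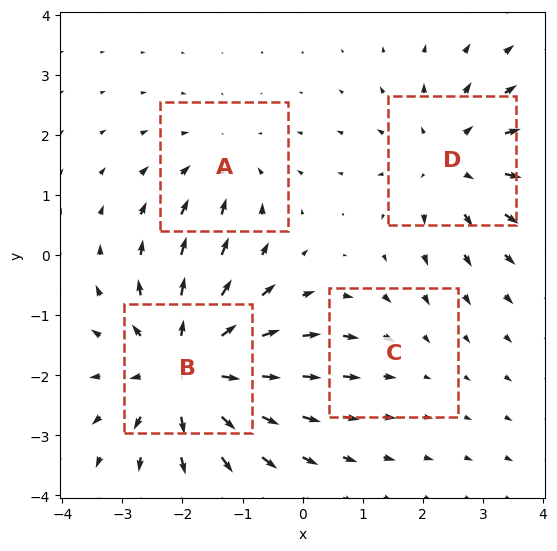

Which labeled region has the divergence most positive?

B

Divergence at each region's feature centre — A: about -3, B: about +6, C: about -2, D: about +4. Region B is most positive.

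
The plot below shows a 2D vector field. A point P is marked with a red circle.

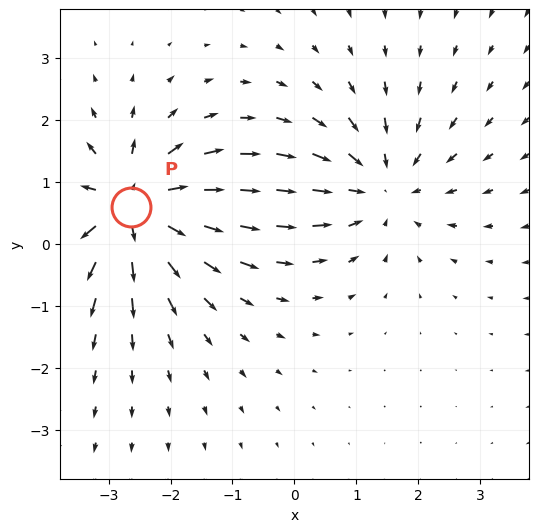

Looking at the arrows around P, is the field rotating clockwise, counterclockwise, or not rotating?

not rotating

Near P at (-2.6, 0.6) the arrows show no circulation. The curl there is ≈0.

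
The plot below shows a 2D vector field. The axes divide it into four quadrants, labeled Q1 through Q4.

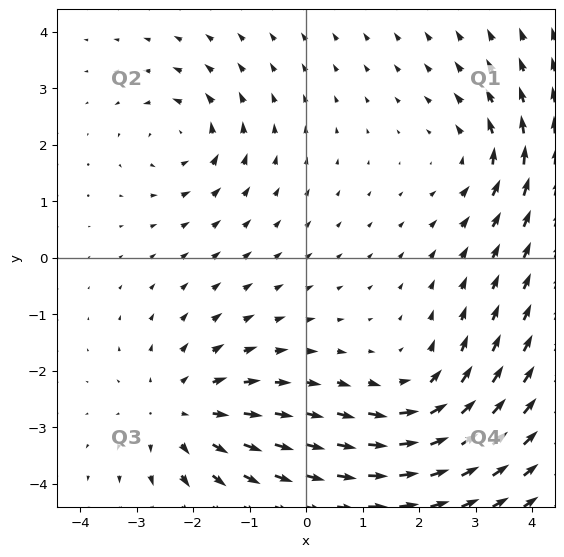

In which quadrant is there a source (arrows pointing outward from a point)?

Q3

The source sits at approximately (-2.2, -2.7), which lies in quadrant Q3. The divergence there is about +3, positive as expected for a source.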